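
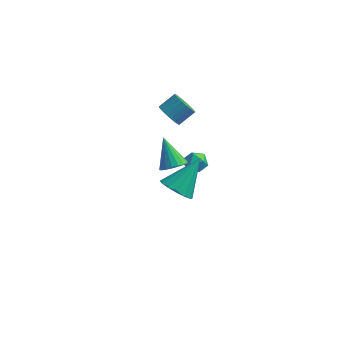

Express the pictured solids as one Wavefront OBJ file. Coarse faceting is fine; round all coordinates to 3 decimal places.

v 1.36 3.341 -3.063
v 1.671 2.971 -3.605
v 0.369 2.729 -3.215
v 0.68 2.359 -3.757
v 0.904 2.259 -3.074
v 1.516 2.637 -2.98
v 0.524 3.063 -3.84
v 1.136 3.441 -3.746
v 1.154 2.8 -4.085
v 1.389 2.303 -3.612
v 0.651 3.397 -3.208
v 0.886 2.9 -2.735
v -0.328 2.617 0.36
v 0.258 2.14 0.272
v 0.893 2.807 0.892
v 0.308 3.283 0.98
v 0.295 2.321 0.04
v 0.93 2.987 0.66
v 0.237 2.547 -0.144
v 0.872 3.213 0.476
v 0.093 2.783 -0.25
v 0.729 3.449 0.369
v -0.115 2.994 -0.264
v 0.521 3.661 0.355
v -0.355 3.148 -0.183
v 0.281 3.814 0.437
v -0.591 3.22 -0.019
v 0.044 3.887 0.6
v -0.787 3.201 0.203
v -0.152 3.868 0.822
v -0.913 3.093 0.448
v -0.278 3.76 1.068
v -0.95 2.913 0.68
v -0.315 3.579 1.3
v -0.892 2.687 0.864
v -0.257 3.353 1.484
v -0.749 2.451 0.971
v -0.113 3.117 1.59
v -0.541 2.239 0.985
v 0.095 2.906 1.604
v -0.301 2.086 0.903
v 0.335 2.752 1.523
v -0.064 2.013 0.74
v 0.571 2.68 1.359
v 0.132 2.032 0.518
v 0.767 2.699 1.137
v 1.982 -3.738 0.989
v 2.584 -3.435 0.363
v 2.778 -2.382 2.411
v 2.202 -3.155 0.311
v 1.761 -3.032 0.441
v 1.379 -3.098 0.717
v 1.158 -3.335 1.067
v 1.158 -3.68 1.395
v 1.379 -4.041 1.614
v 1.762 -4.32 1.666
v 2.203 -4.443 1.536
v 2.585 -4.377 1.26
v 2.806 -4.14 0.911
v 2.805 -3.795 0.582
v 0.094 2.05 -3.25
v 0.703 1.888 -2.789
v -0.734 2.91 -1.85
v 0.79 2.194 -2.927
v 0.738 2.473 -3.128
v 0.56 2.667 -3.354
v 0.289 2.739 -3.558
v -0.02 2.674 -3.702
v -0.307 2.486 -3.756
v -0.514 2.211 -3.71
v -0.601 1.905 -3.572
v -0.55 1.627 -3.371
v -0.371 1.432 -3.145
v -0.1 1.36 -2.941
v 0.209 1.425 -2.797
v 0.496 1.613 -2.743
f 1 12 6
f 1 6 2
f 1 2 8
f 1 8 11
f 1 11 12
f 2 6 10
f 6 12 5
f 12 11 3
f 11 8 7
f 8 2 9
f 4 10 5
f 4 5 3
f 4 3 7
f 4 7 9
f 4 9 10
f 5 10 6
f 3 5 12
f 7 3 11
f 9 7 8
f 10 9 2
f 14 13 17
f 14 17 15
f 15 17 18
f 15 18 16
f 17 13 19
f 17 19 18
f 18 19 20
f 18 20 16
f 19 13 21
f 19 21 20
f 20 21 22
f 20 22 16
f 21 13 23
f 21 23 22
f 22 23 24
f 22 24 16
f 23 13 25
f 23 25 24
f 24 25 26
f 24 26 16
f 25 13 27
f 25 27 26
f 26 27 28
f 26 28 16
f 27 13 29
f 27 29 28
f 28 29 30
f 28 30 16
f 29 13 31
f 29 31 30
f 30 31 32
f 30 32 16
f 31 13 33
f 31 33 32
f 32 33 34
f 32 34 16
f 33 13 35
f 33 35 34
f 34 35 36
f 34 36 16
f 35 13 37
f 35 37 36
f 36 37 38
f 36 38 16
f 37 13 39
f 37 39 38
f 38 39 40
f 38 40 16
f 39 13 41
f 39 41 40
f 40 41 42
f 40 42 16
f 41 13 43
f 41 43 42
f 42 43 44
f 42 44 16
f 43 13 45
f 43 45 44
f 44 45 46
f 44 46 16
f 45 13 14
f 45 14 46
f 46 14 15
f 46 15 16
f 48 47 50
f 48 50 49
f 50 47 51
f 50 51 49
f 51 47 52
f 51 52 49
f 52 47 53
f 52 53 49
f 53 47 54
f 53 54 49
f 54 47 55
f 54 55 49
f 55 47 56
f 55 56 49
f 56 47 57
f 56 57 49
f 57 47 58
f 57 58 49
f 58 47 59
f 58 59 49
f 59 47 60
f 59 60 49
f 60 47 48
f 60 48 49
f 62 61 64
f 62 64 63
f 64 61 65
f 64 65 63
f 65 61 66
f 65 66 63
f 66 61 67
f 66 67 63
f 67 61 68
f 67 68 63
f 68 61 69
f 68 69 63
f 69 61 70
f 69 70 63
f 70 61 71
f 70 71 63
f 71 61 72
f 71 72 63
f 72 61 73
f 72 73 63
f 73 61 74
f 73 74 63
f 74 61 75
f 74 75 63
f 75 61 76
f 75 76 63
f 76 61 62
f 76 62 63



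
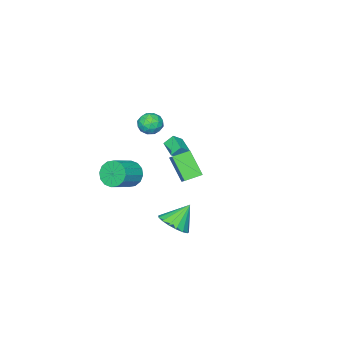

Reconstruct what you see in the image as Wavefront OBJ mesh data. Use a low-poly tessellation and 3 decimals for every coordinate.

v 4.254 3.567 0.824
v 4.901 4.303 1.104
v 3.286 3.933 2.096
v 4.591 4.53 0.803
v 4.203 4.536 0.507
v 3.827 4.32 0.283
v 3.548 3.931 0.183
v 3.431 3.46 0.23
v 3.503 3.013 0.412
v 3.746 2.693 0.689
v 4.106 2.573 0.997
v 4.5 2.681 1.265
v 4.837 2.992 1.432
v 5.04 3.435 1.459
v 5.064 3.908 1.341
v -4.162 -3.84 0.059
v -4.578 -3.424 0.7
v -3.62 -2.757 -0.29
v -4.036 -2.342 0.35
v -3.504 -3.998 0.59
v -3.92 -3.583 1.23
v -2.962 -2.916 0.24
v -3.378 -2.5 0.881
v 1.441 -2.244 1.05
v 1.852 -1.993 0.231
v 3.35 -1.965 0.991
v 2.939 -2.216 1.81
v 1.733 -1.568 0.449
v 3.231 -1.54 1.21
v 1.536 -1.325 0.829
v 3.034 -1.297 1.589
v 1.314 -1.328 1.267
v 2.812 -1.3 2.027
v 1.125 -1.576 1.647
v 2.623 -1.548 2.408
v 1.022 -2.004 1.868
v 2.519 -1.976 2.628
v 1.03 -2.495 1.869
v 2.528 -2.467 2.629
v 1.149 -2.92 1.65
v 2.647 -2.892 2.411
v 1.346 -3.163 1.271
v 2.844 -3.135 2.031
v 1.568 -3.16 0.833
v 3.066 -3.132 1.593
v 1.757 -2.912 0.452
v 3.255 -2.884 1.213
v 1.861 -2.484 0.232
v 3.358 -2.456 0.992
v -1.257 0.759 0.85
v -1.494 -0.401 2.297
v -0.604 1.554 1.594
v -0.841 0.395 3.041
v -0.299 0.225 0.579
v -0.536 -0.934 2.026
v 0.354 1.021 1.323
v 0.117 -0.139 2.77
v -1.91 -2.771 3.36
v -1.413 -2.265 3.812
v -1.127 -3.835 3.688
v -0.63 -3.329 4.14
v -1.412 -3.492 4.402
v -1.896 -2.835 4.199
v -0.644 -3.265 3.301
v -1.128 -2.608 3.098
v -0.63 -2.571 3.776
v -1.105 -2.711 4.455
v -1.435 -3.389 3.045
v -1.91 -3.529 3.724
v -1.731 -2.425 3.557
v -0.809 -3.675 3.943
v -1.269 -3.771 4.097
v -0.977 -3.474 4.362
v -2.015 -2.76 3.784
v -1.722 -2.462 4.05
v -1.722 -3.183 4.397
v -0.818 -3.638 3.45
v -0.525 -3.34 3.716
v -1.563 -2.626 3.138
v -1.271 -2.329 3.403
v -0.818 -2.917 3.103
v -0.978 -2.307 3.801
v -0.517 -2.932 3.994
v -0.526 -2.895 3.501
v -0.81 -2.508 3.382
v -1.257 -2.389 4.201
v -0.797 -3.014 4.394
v -1.257 -3.11 4.548
v -1.541 -2.724 4.428
v -0.797 -2.569 4.18
v -1.743 -3.086 3.106
v -1.283 -3.711 3.299
v -0.999 -3.376 3.072
v -1.283 -2.99 2.952
v -2.023 -3.168 3.506
v -1.562 -3.793 3.699
v -1.73 -3.592 4.118
v -2.014 -3.205 3.999
v -1.743 -3.531 3.32
f 2 1 4
f 2 4 3
f 4 1 5
f 4 5 3
f 5 1 6
f 5 6 3
f 6 1 7
f 6 7 3
f 7 1 8
f 7 8 3
f 8 1 9
f 8 9 3
f 9 1 10
f 9 10 3
f 10 1 11
f 10 11 3
f 11 1 12
f 11 12 3
f 12 1 13
f 12 13 3
f 13 1 14
f 13 14 3
f 14 1 15
f 14 15 3
f 15 1 2
f 15 2 3
f 17 19 16
f 20 17 16
f 16 19 18
f 18 20 16
f 17 23 19
f 21 17 20
f 21 23 17
f 19 23 18
f 22 20 18
f 18 23 22
f 22 21 20
f 23 21 22
f 25 24 28
f 25 28 26
f 26 28 29
f 26 29 27
f 28 24 30
f 28 30 29
f 29 30 31
f 29 31 27
f 30 24 32
f 30 32 31
f 31 32 33
f 31 33 27
f 32 24 34
f 32 34 33
f 33 34 35
f 33 35 27
f 34 24 36
f 34 36 35
f 35 36 37
f 35 37 27
f 36 24 38
f 36 38 37
f 37 38 39
f 37 39 27
f 38 24 40
f 38 40 39
f 39 40 41
f 39 41 27
f 40 24 42
f 40 42 41
f 41 42 43
f 41 43 27
f 42 24 44
f 42 44 43
f 43 44 45
f 43 45 27
f 44 24 46
f 44 46 45
f 45 46 47
f 45 47 27
f 46 24 48
f 46 48 47
f 47 48 49
f 47 49 27
f 48 24 25
f 48 25 49
f 49 25 26
f 49 26 27
f 51 53 50
f 54 51 50
f 50 53 52
f 52 54 50
f 51 57 53
f 55 51 54
f 55 57 51
f 53 57 52
f 56 54 52
f 52 57 56
f 56 55 54
f 57 55 56
f 58 95 74
f 95 69 98
f 74 98 63
f 95 98 74
f 58 74 70
f 74 63 75
f 70 75 59
f 74 75 70
f 58 70 79
f 70 59 80
f 79 80 65
f 70 80 79
f 58 79 91
f 79 65 94
f 91 94 68
f 79 94 91
f 58 91 95
f 91 68 99
f 95 99 69
f 91 99 95
f 59 75 86
f 75 63 89
f 86 89 67
f 75 89 86
f 63 98 76
f 98 69 97
f 76 97 62
f 98 97 76
f 69 99 96
f 99 68 92
f 96 92 60
f 99 92 96
f 68 94 93
f 94 65 81
f 93 81 64
f 94 81 93
f 65 80 85
f 80 59 82
f 85 82 66
f 80 82 85
f 61 87 73
f 87 67 88
f 73 88 62
f 87 88 73
f 61 73 71
f 73 62 72
f 71 72 60
f 73 72 71
f 61 71 78
f 71 60 77
f 78 77 64
f 71 77 78
f 61 78 83
f 78 64 84
f 83 84 66
f 78 84 83
f 61 83 87
f 83 66 90
f 87 90 67
f 83 90 87
f 62 88 76
f 88 67 89
f 76 89 63
f 88 89 76
f 60 72 96
f 72 62 97
f 96 97 69
f 72 97 96
f 64 77 93
f 77 60 92
f 93 92 68
f 77 92 93
f 66 84 85
f 84 64 81
f 85 81 65
f 84 81 85
f 67 90 86
f 90 66 82
f 86 82 59
f 90 82 86



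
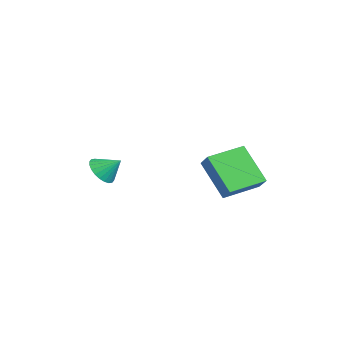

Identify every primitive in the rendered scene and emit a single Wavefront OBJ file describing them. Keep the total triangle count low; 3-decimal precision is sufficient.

v -3.29 -2.385 0.459
v -2.786 -2.155 -0.046
v -2.97 -1.635 1.121
v -3.018 -1.992 -0.118
v -3.291 -1.889 -0.103
v -3.564 -1.861 -0.002
v -3.796 -1.914 0.169
v -3.95 -2.037 0.385
v -4.004 -2.214 0.611
v -3.95 -2.417 0.815
v -3.794 -2.615 0.965
v -3.562 -2.778 1.037
v -3.289 -2.881 1.022
v -3.016 -2.909 0.921
v -2.784 -2.857 0.75
v -2.63 -2.733 0.534
v -2.576 -2.556 0.307
v -2.63 -2.353 0.104
v -1.277 1.376 1.452
v -0.536 1.527 2.06
v -1.852 2.934 1.768
v -1.111 3.084 2.376
v -0.169 2.096 -0.076
v 0.572 2.246 0.532
v -0.744 3.653 0.24
v -0.003 3.804 0.848
f 2 1 4
f 2 4 3
f 4 1 5
f 4 5 3
f 5 1 6
f 5 6 3
f 6 1 7
f 6 7 3
f 7 1 8
f 7 8 3
f 8 1 9
f 8 9 3
f 9 1 10
f 9 10 3
f 10 1 11
f 10 11 3
f 11 1 12
f 11 12 3
f 12 1 13
f 12 13 3
f 13 1 14
f 13 14 3
f 14 1 15
f 14 15 3
f 15 1 16
f 15 16 3
f 16 1 17
f 16 17 3
f 17 1 18
f 17 18 3
f 18 1 2
f 18 2 3
f 20 22 19
f 23 20 19
f 19 22 21
f 21 23 19
f 20 26 22
f 24 20 23
f 24 26 20
f 22 26 21
f 25 23 21
f 21 26 25
f 25 24 23
f 26 24 25



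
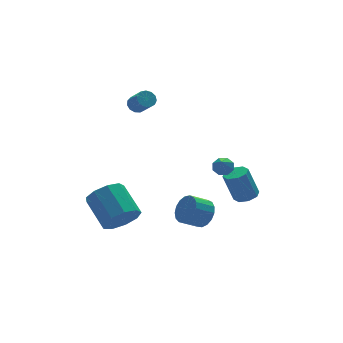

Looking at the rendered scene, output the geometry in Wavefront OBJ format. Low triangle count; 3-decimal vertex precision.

v 0.023 -2.082 -1.638
v 0.369 -2.513 -1.005
v -0.576 -2.429 -0.43
v -0.923 -1.998 -1.062
v 0.456 -2.13 -0.919
v -0.49 -2.046 -0.344
v 0.443 -1.736 -0.998
v -0.503 -1.652 -0.422
v 0.334 -1.421 -1.223
v -0.612 -1.337 -0.647
v 0.153 -1.257 -1.543
v -0.792 -1.174 -0.967
v -0.057 -1.283 -1.884
v -1.002 -1.199 -1.309
v -0.249 -1.491 -2.17
v -1.194 -1.408 -1.595
v -0.378 -1.835 -2.333
v -1.324 -1.751 -1.758
v -0.416 -2.235 -2.337
v -1.362 -2.152 -1.762
v -0.353 -2.6 -2.181
v -1.299 -2.517 -1.606
v -0.204 -2.847 -1.9
v -1.15 -2.763 -1.325
v -0.003 -2.918 -1.559
v -0.949 -2.834 -0.984
v 0.204 -2.797 -1.236
v -0.742 -2.714 -0.661
v -2.785 1.136 -3.105
v -2.188 0.702 -2.331
v -2.297 2.39 -1.301
v -2.895 2.824 -2.075
v -1.758 1.031 -2.824
v -1.868 2.719 -1.794
v -1.809 1.409 -3.449
v -1.919 3.097 -2.418
v -2.317 1.66 -3.912
v -2.427 3.347 -2.882
v -3.044 1.665 -3.999
v -3.153 3.352 -2.968
v -3.65 1.423 -3.667
v -3.759 3.11 -2.636
v -3.851 1.047 -3.072
v -3.96 2.734 -2.042
v -3.554 0.713 -2.493
v -3.663 2.4 -1.463
v -2.897 0.577 -2.2
v -3.006 2.264 -1.17
v 3.391 -0.379 -2.353
v 3.989 -0.08 -2.231
v 3.507 0.219 -0.586
v 2.909 -0.081 -0.707
v 3.629 0.256 -2.398
v 3.147 0.555 -0.753
v 3.129 0.22 -2.538
v 2.647 0.518 -0.893
v 2.782 -0.167 -2.569
v 2.3 0.131 -0.924
v 2.793 -0.679 -2.474
v 2.311 -0.38 -0.829
v 3.153 -1.015 -2.307
v 2.671 -0.716 -0.662
v 3.653 -0.978 -2.167
v 3.171 -0.68 -0.522
v 4 -0.591 -2.136
v 3.518 -0.293 -0.491
v -0.445 4.041 3.037
v 0.086 4.135 3.066
v 0.196 3.253 3.873
v -0.335 3.159 3.843
v -0.045 4.311 3.277
v 0.066 3.43 4.084
v -0.302 4.402 3.411
v -0.191 3.521 4.218
v -0.605 4.378 3.427
v -0.494 3.497 4.234
v -0.857 4.247 3.318
v -0.747 3.366 4.125
v -0.979 4.05 3.12
v -0.868 3.169 3.927
v -0.931 3.851 2.896
v -0.82 2.969 3.703
v -0.729 3.711 2.716
v -0.618 2.83 3.523
v -0.437 3.677 2.638
v -0.326 2.795 3.445
v -0.148 3.757 2.686
v -0.037 2.876 3.493
v 0.047 3.928 2.846
v 0.158 3.047 3.653
v 1.258 -1.752 1.154
v 1.599 -1.556 1.538
v 0.642 -2.628 2.146
v 1.242 -1.335 1.513
v 0.894 -1.358 1.277
v 0.759 -1.611 0.969
v 0.916 -1.947 0.77
v 1.273 -2.168 0.795
v 1.621 -2.146 1.031
v 1.756 -1.892 1.339
f 2 1 5
f 2 5 3
f 3 5 6
f 3 6 4
f 5 1 7
f 5 7 6
f 6 7 8
f 6 8 4
f 7 1 9
f 7 9 8
f 8 9 10
f 8 10 4
f 9 1 11
f 9 11 10
f 10 11 12
f 10 12 4
f 11 1 13
f 11 13 12
f 12 13 14
f 12 14 4
f 13 1 15
f 13 15 14
f 14 15 16
f 14 16 4
f 15 1 17
f 15 17 16
f 16 17 18
f 16 18 4
f 17 1 19
f 17 19 18
f 18 19 20
f 18 20 4
f 19 1 21
f 19 21 20
f 20 21 22
f 20 22 4
f 21 1 23
f 21 23 22
f 22 23 24
f 22 24 4
f 23 1 25
f 23 25 24
f 24 25 26
f 24 26 4
f 25 1 27
f 25 27 26
f 26 27 28
f 26 28 4
f 27 1 2
f 27 2 28
f 28 2 3
f 28 3 4
f 30 29 33
f 30 33 31
f 31 33 34
f 31 34 32
f 33 29 35
f 33 35 34
f 34 35 36
f 34 36 32
f 35 29 37
f 35 37 36
f 36 37 38
f 36 38 32
f 37 29 39
f 37 39 38
f 38 39 40
f 38 40 32
f 39 29 41
f 39 41 40
f 40 41 42
f 40 42 32
f 41 29 43
f 41 43 42
f 42 43 44
f 42 44 32
f 43 29 45
f 43 45 44
f 44 45 46
f 44 46 32
f 45 29 47
f 45 47 46
f 46 47 48
f 46 48 32
f 47 29 30
f 47 30 48
f 48 30 31
f 48 31 32
f 50 49 53
f 50 53 51
f 51 53 54
f 51 54 52
f 53 49 55
f 53 55 54
f 54 55 56
f 54 56 52
f 55 49 57
f 55 57 56
f 56 57 58
f 56 58 52
f 57 49 59
f 57 59 58
f 58 59 60
f 58 60 52
f 59 49 61
f 59 61 60
f 60 61 62
f 60 62 52
f 61 49 63
f 61 63 62
f 62 63 64
f 62 64 52
f 63 49 65
f 63 65 64
f 64 65 66
f 64 66 52
f 65 49 50
f 65 50 66
f 66 50 51
f 66 51 52
f 68 67 71
f 68 71 69
f 69 71 72
f 69 72 70
f 71 67 73
f 71 73 72
f 72 73 74
f 72 74 70
f 73 67 75
f 73 75 74
f 74 75 76
f 74 76 70
f 75 67 77
f 75 77 76
f 76 77 78
f 76 78 70
f 77 67 79
f 77 79 78
f 78 79 80
f 78 80 70
f 79 67 81
f 79 81 80
f 80 81 82
f 80 82 70
f 81 67 83
f 81 83 82
f 82 83 84
f 82 84 70
f 83 67 85
f 83 85 84
f 84 85 86
f 84 86 70
f 85 67 87
f 85 87 86
f 86 87 88
f 86 88 70
f 87 67 89
f 87 89 88
f 88 89 90
f 88 90 70
f 89 67 68
f 89 68 90
f 90 68 69
f 90 69 70
f 92 91 94
f 92 94 93
f 94 91 95
f 94 95 93
f 95 91 96
f 95 96 93
f 96 91 97
f 96 97 93
f 97 91 98
f 97 98 93
f 98 91 99
f 98 99 93
f 99 91 100
f 99 100 93
f 100 91 92
f 100 92 93



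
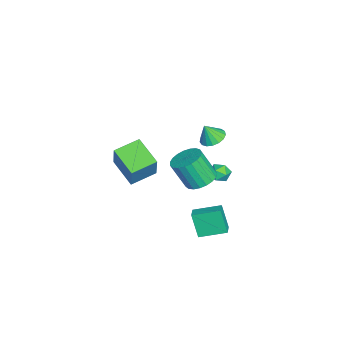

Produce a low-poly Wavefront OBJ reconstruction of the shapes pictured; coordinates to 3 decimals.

v -3.406 2.947 -0.469
v -2.65 2.671 -0.671
v -3.294 2.453 0.629
v -2.582 3.031 -0.516
v -2.703 3.371 -0.351
v -2.984 3.614 -0.212
v -3.363 3.705 -0.132
v -3.751 3.622 -0.13
v -4.061 3.384 -0.205
v -4.22 3.047 -0.341
v -4.193 2.686 -0.506
v -3.986 2.386 -0.663
v -3.646 2.214 -0.775
v -3.251 2.21 -0.817
v -2.892 2.375 -0.78
v 0.689 4.367 0.031
v 1.133 4.099 -0.431
v 0.507 3.341 0.451
v 0.951 3.073 -0.011
v 1.186 3.476 0.502
v 1.298 4.11 0.243
v 0.342 3.33 -0.223
v 0.454 3.964 -0.482
v 0.918 3.458 -0.588
v 1.44 3.549 -0.139
v 0.2 3.891 0.159
v 0.722 3.982 0.608
v 2.19 -0.654 2.723
v 2.981 -0.509 4.378
v 3.495 0.458 2.002
v 4.286 0.603 3.657
v 3.094 -1.923 2.403
v 3.885 -1.778 4.058
v 4.399 -0.811 1.682
v 5.19 -0.666 3.337
v 1.976 2.703 -4.368
v 1.502 2.259 -2.862
v 1.818 4.33 -3.939
v 1.345 3.886 -2.432
v 2.795 2.714 -4.108
v 2.322 2.27 -2.601
v 2.638 4.341 -3.678
v 2.164 3.897 -2.172
v 3.11 2.873 1.349
v 3.963 3.252 1.611
v 3.843 2.387 3.254
v 2.99 2.007 2.991
v 3.703 3.533 1.74
v 3.583 2.668 3.382
v 3.341 3.699 1.801
v 3.221 2.834 3.443
v 2.938 3.722 1.784
v 2.818 2.857 3.426
v 2.566 3.599 1.692
v 2.446 2.734 3.334
v 2.287 3.349 1.54
v 2.167 2.484 3.182
v 2.151 3.018 1.355
v 2.031 2.153 2.998
v 2.18 2.661 1.17
v 2.06 1.796 2.812
v 2.371 2.341 1.015
v 2.251 1.476 2.657
v 2.689 2.113 0.918
v 2.569 1.247 2.56
v 3.08 2.016 0.895
v 2.96 1.151 2.538
v 3.476 2.067 0.951
v 3.356 1.202 2.593
v 3.809 2.258 1.076
v 3.689 1.392 2.718
v 4.021 2.554 1.248
v 3.901 1.689 2.89
v 4.075 2.906 1.437
v 3.955 2.041 3.079
f 2 1 4
f 2 4 3
f 4 1 5
f 4 5 3
f 5 1 6
f 5 6 3
f 6 1 7
f 6 7 3
f 7 1 8
f 7 8 3
f 8 1 9
f 8 9 3
f 9 1 10
f 9 10 3
f 10 1 11
f 10 11 3
f 11 1 12
f 11 12 3
f 12 1 13
f 12 13 3
f 13 1 14
f 13 14 3
f 14 1 15
f 14 15 3
f 15 1 2
f 15 2 3
f 16 27 21
f 16 21 17
f 16 17 23
f 16 23 26
f 16 26 27
f 17 21 25
f 21 27 20
f 27 26 18
f 26 23 22
f 23 17 24
f 19 25 20
f 19 20 18
f 19 18 22
f 19 22 24
f 19 24 25
f 20 25 21
f 18 20 27
f 22 18 26
f 24 22 23
f 25 24 17
f 29 31 28
f 32 29 28
f 28 31 30
f 30 32 28
f 29 35 31
f 33 29 32
f 33 35 29
f 31 35 30
f 34 32 30
f 30 35 34
f 34 33 32
f 35 33 34
f 37 39 36
f 40 37 36
f 36 39 38
f 38 40 36
f 37 43 39
f 41 37 40
f 41 43 37
f 39 43 38
f 42 40 38
f 38 43 42
f 42 41 40
f 43 41 42
f 45 44 48
f 45 48 46
f 46 48 49
f 46 49 47
f 48 44 50
f 48 50 49
f 49 50 51
f 49 51 47
f 50 44 52
f 50 52 51
f 51 52 53
f 51 53 47
f 52 44 54
f 52 54 53
f 53 54 55
f 53 55 47
f 54 44 56
f 54 56 55
f 55 56 57
f 55 57 47
f 56 44 58
f 56 58 57
f 57 58 59
f 57 59 47
f 58 44 60
f 58 60 59
f 59 60 61
f 59 61 47
f 60 44 62
f 60 62 61
f 61 62 63
f 61 63 47
f 62 44 64
f 62 64 63
f 63 64 65
f 63 65 47
f 64 44 66
f 64 66 65
f 65 66 67
f 65 67 47
f 66 44 68
f 66 68 67
f 67 68 69
f 67 69 47
f 68 44 70
f 68 70 69
f 69 70 71
f 69 71 47
f 70 44 72
f 70 72 71
f 71 72 73
f 71 73 47
f 72 44 74
f 72 74 73
f 73 74 75
f 73 75 47
f 74 44 45
f 74 45 75
f 75 45 46
f 75 46 47



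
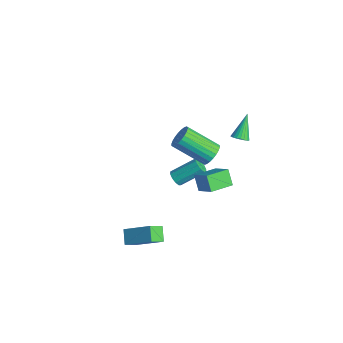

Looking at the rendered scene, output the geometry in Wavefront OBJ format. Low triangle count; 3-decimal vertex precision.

v 1.888 0.702 -2.147
v 1.199 0.753 -1.291
v 1.705 2.162 -2.381
v 1.017 2.213 -1.525
v 2.943 0.967 -1.315
v 2.255 1.018 -0.459
v 2.761 2.427 -1.549
v 2.072 2.478 -0.693
v 3.796 0.497 3.3
v 4.163 0.736 3.921
v 2.991 -0.639 5.141
v 2.624 -0.877 4.52
v 3.934 0.924 3.913
v 2.762 -0.45 5.134
v 3.685 1.047 3.812
v 2.512 -0.327 5.032
v 3.452 1.087 3.633
v 2.279 -0.287 4.853
v 3.271 1.037 3.403
v 2.099 -0.338 4.623
v 3.171 0.904 3.157
v 1.998 -0.47 4.378
v 3.165 0.71 2.934
v 1.993 -0.664 4.154
v 3.256 0.483 2.765
v 2.084 -0.891 3.986
v 3.429 0.259 2.679
v 2.257 -1.116 3.899
v 3.658 0.07 2.686
v 2.486 -1.304 3.907
v 3.908 -0.053 2.788
v 2.735 -1.427 4.008
v 4.141 -0.093 2.967
v 2.968 -1.467 4.187
v 4.321 -0.042 3.197
v 3.149 -1.417 4.417
v 4.422 0.09 3.442
v 3.249 -1.284 4.663
v 4.427 0.284 3.666
v 3.255 -1.09 4.886
v 4.336 0.511 3.834
v 3.164 -0.863 5.055
v -1.095 0.69 -3.848
v -0.614 0.451 -3.689
v -0.224 1.911 -2.674
v -0.705 2.15 -2.832
v -0.553 0.635 -3.976
v -0.163 2.094 -2.961
v -0.699 0.839 -4.214
v -0.309 2.299 -3.199
v -0.996 0.987 -4.312
v -0.606 2.446 -3.297
v -1.331 1.021 -4.233
v -0.941 2.481 -3.217
v -1.576 0.929 -4.006
v -1.186 2.389 -2.991
v -1.637 0.746 -3.719
v -1.247 2.205 -2.704
v -1.491 0.541 -3.481
v -1.101 2.001 -2.466
v -1.194 0.394 -3.383
v -0.804 1.853 -2.368
v -0.859 0.359 -3.463
v -0.469 1.819 -2.447
v 2.613 -4.358 -2.699
v 3.892 -3.309 -1.574
v 2.455 -3.53 -3.291
v 3.734 -2.481 -2.166
v 3.366 -4.639 -3.294
v 4.645 -3.59 -2.169
v 3.208 -3.811 -3.886
v 4.487 -2.762 -2.761
v 2.92 2.716 2.98
v 3.216 3.152 2.863
v 2.2 3.544 4.24
v 3.045 3.185 2.744
v 2.856 3.147 2.661
v 2.676 3.043 2.626
v 2.533 2.889 2.646
v 2.449 2.709 2.716
v 2.437 2.53 2.827
v 2.498 2.379 2.961
v 2.624 2.28 3.098
v 2.794 2.247 3.217
v 2.984 2.286 3.3
v 3.164 2.39 3.334
v 3.307 2.543 3.315
v 3.391 2.723 3.245
v 3.403 2.902 3.134
v 3.342 3.053 3
f 2 4 1
f 5 2 1
f 1 4 3
f 3 5 1
f 2 8 4
f 6 2 5
f 6 8 2
f 4 8 3
f 7 5 3
f 3 8 7
f 7 6 5
f 8 6 7
f 10 9 13
f 10 13 11
f 11 13 14
f 11 14 12
f 13 9 15
f 13 15 14
f 14 15 16
f 14 16 12
f 15 9 17
f 15 17 16
f 16 17 18
f 16 18 12
f 17 9 19
f 17 19 18
f 18 19 20
f 18 20 12
f 19 9 21
f 19 21 20
f 20 21 22
f 20 22 12
f 21 9 23
f 21 23 22
f 22 23 24
f 22 24 12
f 23 9 25
f 23 25 24
f 24 25 26
f 24 26 12
f 25 9 27
f 25 27 26
f 26 27 28
f 26 28 12
f 27 9 29
f 27 29 28
f 28 29 30
f 28 30 12
f 29 9 31
f 29 31 30
f 30 31 32
f 30 32 12
f 31 9 33
f 31 33 32
f 32 33 34
f 32 34 12
f 33 9 35
f 33 35 34
f 34 35 36
f 34 36 12
f 35 9 37
f 35 37 36
f 36 37 38
f 36 38 12
f 37 9 39
f 37 39 38
f 38 39 40
f 38 40 12
f 39 9 41
f 39 41 40
f 40 41 42
f 40 42 12
f 41 9 10
f 41 10 42
f 42 10 11
f 42 11 12
f 44 43 47
f 44 47 45
f 45 47 48
f 45 48 46
f 47 43 49
f 47 49 48
f 48 49 50
f 48 50 46
f 49 43 51
f 49 51 50
f 50 51 52
f 50 52 46
f 51 43 53
f 51 53 52
f 52 53 54
f 52 54 46
f 53 43 55
f 53 55 54
f 54 55 56
f 54 56 46
f 55 43 57
f 55 57 56
f 56 57 58
f 56 58 46
f 57 43 59
f 57 59 58
f 58 59 60
f 58 60 46
f 59 43 61
f 59 61 60
f 60 61 62
f 60 62 46
f 61 43 63
f 61 63 62
f 62 63 64
f 62 64 46
f 63 43 44
f 63 44 64
f 64 44 45
f 64 45 46
f 66 68 65
f 69 66 65
f 65 68 67
f 67 69 65
f 66 72 68
f 70 66 69
f 70 72 66
f 68 72 67
f 71 69 67
f 67 72 71
f 71 70 69
f 72 70 71
f 74 73 76
f 74 76 75
f 76 73 77
f 76 77 75
f 77 73 78
f 77 78 75
f 78 73 79
f 78 79 75
f 79 73 80
f 79 80 75
f 80 73 81
f 80 81 75
f 81 73 82
f 81 82 75
f 82 73 83
f 82 83 75
f 83 73 84
f 83 84 75
f 84 73 85
f 84 85 75
f 85 73 86
f 85 86 75
f 86 73 87
f 86 87 75
f 87 73 88
f 87 88 75
f 88 73 89
f 88 89 75
f 89 73 90
f 89 90 75
f 90 73 74
f 90 74 75



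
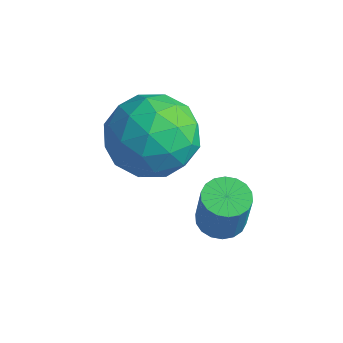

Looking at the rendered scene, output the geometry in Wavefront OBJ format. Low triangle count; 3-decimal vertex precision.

v -1.427 2.364 -1.896
v -0.208 2.286 -2.167
v -1.332 0.574 -0.953
v -0.113 0.496 -1.224
v -0.518 1.346 -0.4
v -0.576 2.452 -0.982
v -0.964 0.408 -2.138
v -1.022 1.514 -2.72
v 0.079 1.077 -2.316
v 0.354 1.657 -1.242
v -1.894 1.203 -1.878
v -1.619 1.783 -0.804
v -0.826 2.482 -2.114
v -0.714 0.378 -1.006
v -0.952 0.878 -0.522
v -0.236 0.832 -0.681
v -1.042 2.58 -1.418
v -0.326 2.534 -1.577
v -0.508 1.982 -0.539
v -1.214 0.326 -1.543
v -0.498 0.28 -1.702
v -1.304 2.028 -2.439
v -0.588 1.982 -2.598
v -1.032 0.878 -2.581
v 0.059 1.725 -2.361
v 0.115 0.674 -1.807
v -0.385 0.621 -2.344
v -0.419 1.271 -2.686
v 0.221 2.066 -1.73
v 0.277 1.015 -1.176
v 0.039 1.514 -0.691
v 0.005 2.164 -1.034
v 0.389 1.356 -1.817
v -1.817 1.845 -1.944
v -1.761 0.794 -1.39
v -1.545 0.696 -2.086
v -1.579 1.346 -2.429
v -1.655 2.186 -1.313
v -1.599 1.135 -0.759
v -1.121 1.589 -0.434
v -1.155 2.239 -0.776
v -1.929 1.504 -1.303
v 1.131 1.882 -3.837
v 1.581 1.485 -3.992
v 1.9 1.341 -2.698
v 1.449 1.738 -2.543
v 1.71 1.729 -3.997
v 2.029 1.585 -2.703
v 1.724 2.003 -3.97
v 2.043 1.859 -2.676
v 1.621 2.253 -3.916
v 1.94 2.109 -2.623
v 1.42 2.43 -3.847
v 1.739 2.286 -2.554
v 1.163 2.498 -3.776
v 1.482 2.354 -2.483
v 0.899 2.444 -3.717
v 1.218 2.3 -2.423
v 0.68 2.279 -3.682
v 0.999 2.135 -2.388
v 0.551 2.035 -3.677
v 0.87 1.891 -2.383
v 0.537 1.761 -3.704
v 0.856 1.617 -2.41
v 0.64 1.511 -3.757
v 0.959 1.367 -2.464
v 0.841 1.334 -3.826
v 1.16 1.19 -2.533
v 1.098 1.266 -3.897
v 1.417 1.122 -2.604
v 1.362 1.32 -3.957
v 1.681 1.176 -2.663
f 1 38 17
f 38 12 41
f 17 41 6
f 38 41 17
f 1 17 13
f 17 6 18
f 13 18 2
f 17 18 13
f 1 13 22
f 13 2 23
f 22 23 8
f 13 23 22
f 1 22 34
f 22 8 37
f 34 37 11
f 22 37 34
f 1 34 38
f 34 11 42
f 38 42 12
f 34 42 38
f 2 18 29
f 18 6 32
f 29 32 10
f 18 32 29
f 6 41 19
f 41 12 40
f 19 40 5
f 41 40 19
f 12 42 39
f 42 11 35
f 39 35 3
f 42 35 39
f 11 37 36
f 37 8 24
f 36 24 7
f 37 24 36
f 8 23 28
f 23 2 25
f 28 25 9
f 23 25 28
f 4 30 16
f 30 10 31
f 16 31 5
f 30 31 16
f 4 16 14
f 16 5 15
f 14 15 3
f 16 15 14
f 4 14 21
f 14 3 20
f 21 20 7
f 14 20 21
f 4 21 26
f 21 7 27
f 26 27 9
f 21 27 26
f 4 26 30
f 26 9 33
f 30 33 10
f 26 33 30
f 5 31 19
f 31 10 32
f 19 32 6
f 31 32 19
f 3 15 39
f 15 5 40
f 39 40 12
f 15 40 39
f 7 20 36
f 20 3 35
f 36 35 11
f 20 35 36
f 9 27 28
f 27 7 24
f 28 24 8
f 27 24 28
f 10 33 29
f 33 9 25
f 29 25 2
f 33 25 29
f 44 43 47
f 44 47 45
f 45 47 48
f 45 48 46
f 47 43 49
f 47 49 48
f 48 49 50
f 48 50 46
f 49 43 51
f 49 51 50
f 50 51 52
f 50 52 46
f 51 43 53
f 51 53 52
f 52 53 54
f 52 54 46
f 53 43 55
f 53 55 54
f 54 55 56
f 54 56 46
f 55 43 57
f 55 57 56
f 56 57 58
f 56 58 46
f 57 43 59
f 57 59 58
f 58 59 60
f 58 60 46
f 59 43 61
f 59 61 60
f 60 61 62
f 60 62 46
f 61 43 63
f 61 63 62
f 62 63 64
f 62 64 46
f 63 43 65
f 63 65 64
f 64 65 66
f 64 66 46
f 65 43 67
f 65 67 66
f 66 67 68
f 66 68 46
f 67 43 69
f 67 69 68
f 68 69 70
f 68 70 46
f 69 43 71
f 69 71 70
f 70 71 72
f 70 72 46
f 71 43 44
f 71 44 72
f 72 44 45
f 72 45 46



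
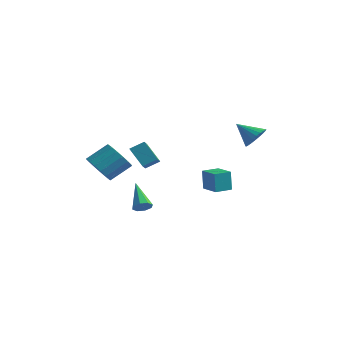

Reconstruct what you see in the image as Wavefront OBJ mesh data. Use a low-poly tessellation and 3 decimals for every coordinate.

v 0.878 4.164 -0.188
v 1.375 3.583 0.205
v -0.278 3.796 0.728
v 1.435 3.857 0.39
v 1.41 4.177 0.488
v 1.304 4.495 0.482
v 1.133 4.763 0.374
v 0.923 4.94 0.181
v 0.706 4.999 -0.069
v 0.516 4.93 -0.336
v 0.38 4.745 -0.581
v 0.321 4.472 -0.767
v 0.346 4.152 -0.864
v 0.452 3.834 -0.858
v 0.623 3.566 -0.75
v 0.833 3.389 -0.557
v 1.049 3.33 -0.308
v 1.24 3.398 -0.04
v -3.91 -3.662 -1.703
v -3.027 -3.673 -2.232
v -2.446 -2.55 -1.285
v -3.33 -2.538 -0.757
v -3.299 -3.336 -2.466
v -2.718 -2.212 -1.519
v -3.712 -3.073 -2.525
v -3.131 -1.949 -1.578
v -4.17 -2.945 -2.395
v -3.589 -1.821 -1.449
v -4.569 -2.981 -2.108
v -3.988 -1.857 -1.161
v -4.817 -3.173 -1.727
v -4.236 -2.049 -0.781
v -4.857 -3.477 -1.341
v -4.276 -2.354 -0.395
v -4.68 -3.824 -1.039
v -4.099 -2.7 -0.092
v -4.327 -4.133 -0.888
v -3.746 -3.01 0.059
v -3.879 -4.335 -0.924
v -3.298 -3.211 0.023
v -3.437 -4.382 -1.139
v -2.857 -3.258 -0.192
v -3.105 -4.264 -1.483
v -2.524 -3.14 -0.536
v -2.956 -4.008 -1.877
v -2.375 -2.885 -0.931
v -2.623 -1.456 -1.728
v -3.672 -1.401 -0.657
v -3.038 -0.79 -2.169
v -4.087 -0.735 -1.097
v -2.093 -0.805 -1.243
v -3.142 -0.75 -0.171
v -2.508 -0.139 -1.683
v -3.557 -0.084 -0.612
v -0.707 1.478 -3.771
v -0.835 1.526 -2.458
v -0.389 2.5 -3.778
v -0.518 2.548 -2.465
v 0.538 1.092 -3.635
v 0.409 1.14 -2.322
v 0.855 2.114 -3.642
v 0.727 2.162 -2.329
v -1.759 -2.396 -4.383
v -1.34 -2.022 -4.203
v -3.041 -1.584 -3.097
v -1.582 -1.858 -4.547
v -1.927 -2.009 -4.796
v -2.174 -2.387 -4.803
v -2.177 -2.771 -4.564
v -1.936 -2.935 -4.22
v -1.59 -2.783 -3.971
v -1.344 -2.405 -3.964
f 2 1 4
f 2 4 3
f 4 1 5
f 4 5 3
f 5 1 6
f 5 6 3
f 6 1 7
f 6 7 3
f 7 1 8
f 7 8 3
f 8 1 9
f 8 9 3
f 9 1 10
f 9 10 3
f 10 1 11
f 10 11 3
f 11 1 12
f 11 12 3
f 12 1 13
f 12 13 3
f 13 1 14
f 13 14 3
f 14 1 15
f 14 15 3
f 15 1 16
f 15 16 3
f 16 1 17
f 16 17 3
f 17 1 18
f 17 18 3
f 18 1 2
f 18 2 3
f 20 19 23
f 20 23 21
f 21 23 24
f 21 24 22
f 23 19 25
f 23 25 24
f 24 25 26
f 24 26 22
f 25 19 27
f 25 27 26
f 26 27 28
f 26 28 22
f 27 19 29
f 27 29 28
f 28 29 30
f 28 30 22
f 29 19 31
f 29 31 30
f 30 31 32
f 30 32 22
f 31 19 33
f 31 33 32
f 32 33 34
f 32 34 22
f 33 19 35
f 33 35 34
f 34 35 36
f 34 36 22
f 35 19 37
f 35 37 36
f 36 37 38
f 36 38 22
f 37 19 39
f 37 39 38
f 38 39 40
f 38 40 22
f 39 19 41
f 39 41 40
f 40 41 42
f 40 42 22
f 41 19 43
f 41 43 42
f 42 43 44
f 42 44 22
f 43 19 45
f 43 45 44
f 44 45 46
f 44 46 22
f 45 19 20
f 45 20 46
f 46 20 21
f 46 21 22
f 48 50 47
f 51 48 47
f 47 50 49
f 49 51 47
f 48 54 50
f 52 48 51
f 52 54 48
f 50 54 49
f 53 51 49
f 49 54 53
f 53 52 51
f 54 52 53
f 56 58 55
f 59 56 55
f 55 58 57
f 57 59 55
f 56 62 58
f 60 56 59
f 60 62 56
f 58 62 57
f 61 59 57
f 57 62 61
f 61 60 59
f 62 60 61
f 64 63 66
f 64 66 65
f 66 63 67
f 66 67 65
f 67 63 68
f 67 68 65
f 68 63 69
f 68 69 65
f 69 63 70
f 69 70 65
f 70 63 71
f 70 71 65
f 71 63 72
f 71 72 65
f 72 63 64
f 72 64 65



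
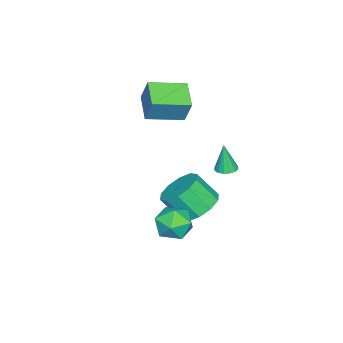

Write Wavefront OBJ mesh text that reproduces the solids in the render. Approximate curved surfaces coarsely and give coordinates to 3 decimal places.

v -1.692 1.367 -3.797
v -1.141 2.134 -3.275
v -0.937 1.161 -2.06
v -1.488 0.393 -2.583
v -1.786 2.199 -3.115
v -1.582 1.225 -1.9
v -2.395 1.945 -3.216
v -2.191 0.972 -2.001
v -2.735 1.471 -3.539
v -2.532 0.497 -2.324
v -2.678 0.956 -3.961
v -2.474 -0.017 -2.746
v -2.243 0.599 -4.32
v -2.039 -0.374 -3.105
v -1.598 0.535 -4.48
v -1.394 -0.439 -3.265
v -0.989 0.788 -4.379
v -0.785 -0.185 -3.164
v -0.648 1.263 -4.056
v -0.445 0.289 -2.841
v -0.706 1.777 -3.634
v -0.502 0.804 -2.419
v -4.915 -1.128 0.831
v -4.66 -0.65 2.112
v -3.722 -0.347 0.303
v -3.467 0.13 1.583
v -3.813 -2.59 1.157
v -3.558 -2.113 2.437
v -2.62 -1.81 0.628
v -2.365 -1.332 1.909
v -1.071 2.874 -0.265
v -0.552 2.976 -0.232
v -1.129 2.706 1.185
v -0.674 3.22 -0.209
v -0.902 3.372 -0.2
v -1.176 3.391 -0.209
v -1.421 3.271 -0.232
v -1.573 3.045 -0.265
v -1.591 2.773 -0.297
v -1.469 2.528 -0.321
v -1.241 2.376 -0.329
v -0.967 2.358 -0.321
v -0.721 2.478 -0.297
v -0.57 2.704 -0.265
v 1.179 2.299 -2.8
v 2.151 2.238 -2.894
v 1.189 1.022 -1.866
v 2.161 0.961 -1.96
v 1.763 1.7 -1.457
v 1.758 2.489 -2.035
v 1.582 0.771 -2.725
v 1.577 1.56 -3.303
v 2.4 1.293 -2.848
v 2.512 1.867 -2.064
v 0.828 1.393 -2.696
v 0.94 1.967 -1.912
f 2 1 5
f 2 5 3
f 3 5 6
f 3 6 4
f 5 1 7
f 5 7 6
f 6 7 8
f 6 8 4
f 7 1 9
f 7 9 8
f 8 9 10
f 8 10 4
f 9 1 11
f 9 11 10
f 10 11 12
f 10 12 4
f 11 1 13
f 11 13 12
f 12 13 14
f 12 14 4
f 13 1 15
f 13 15 14
f 14 15 16
f 14 16 4
f 15 1 17
f 15 17 16
f 16 17 18
f 16 18 4
f 17 1 19
f 17 19 18
f 18 19 20
f 18 20 4
f 19 1 21
f 19 21 20
f 20 21 22
f 20 22 4
f 21 1 2
f 21 2 22
f 22 2 3
f 22 3 4
f 24 26 23
f 27 24 23
f 23 26 25
f 25 27 23
f 24 30 26
f 28 24 27
f 28 30 24
f 26 30 25
f 29 27 25
f 25 30 29
f 29 28 27
f 30 28 29
f 32 31 34
f 32 34 33
f 34 31 35
f 34 35 33
f 35 31 36
f 35 36 33
f 36 31 37
f 36 37 33
f 37 31 38
f 37 38 33
f 38 31 39
f 38 39 33
f 39 31 40
f 39 40 33
f 40 31 41
f 40 41 33
f 41 31 42
f 41 42 33
f 42 31 43
f 42 43 33
f 43 31 44
f 43 44 33
f 44 31 32
f 44 32 33
f 45 56 50
f 45 50 46
f 45 46 52
f 45 52 55
f 45 55 56
f 46 50 54
f 50 56 49
f 56 55 47
f 55 52 51
f 52 46 53
f 48 54 49
f 48 49 47
f 48 47 51
f 48 51 53
f 48 53 54
f 49 54 50
f 47 49 56
f 51 47 55
f 53 51 52
f 54 53 46



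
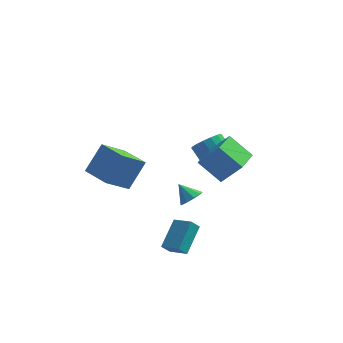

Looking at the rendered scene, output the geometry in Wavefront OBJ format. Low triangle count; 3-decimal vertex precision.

v 2.929 -4.889 2.122
v 1.559 -4.456 3.287
v 3.28 -3.062 1.855
v 1.91 -2.628 3.02
v 4.11 -4.912 3.52
v 2.74 -4.478 4.685
v 4.461 -3.084 3.253
v 3.091 -2.651 4.418
v -2.453 -3.843 0.097
v -3.566 -4.92 1.298
v -3.923 -2.48 -0.043
v -5.036 -3.556 1.158
v -1.664 -2.824 1.742
v -2.777 -3.9 2.943
v -3.134 -1.46 1.602
v -4.247 -2.537 2.803
v 2.04 2.163 -1.44
v 2.71 1.926 -0.667
v 1.67 2.841 0.514
v 1 3.077 -0.26
v 2.885 2.361 -0.849
v 1.845 3.276 0.331
v 2.867 2.75 -1.167
v 1.826 3.665 0.013
v 2.659 3.004 -1.547
v 1.619 3.919 -0.367
v 2.309 3.066 -1.903
v 1.269 3.981 -0.723
v 1.898 2.92 -2.153
v 0.858 3.835 -0.973
v 1.52 2.602 -2.239
v 0.479 3.517 -1.059
v 1.26 2.182 -2.143
v 0.22 3.097 -0.963
v 1.179 1.758 -1.885
v 0.139 2.673 -0.705
v 1.296 1.427 -1.526
v 0.256 2.342 -0.346
v 1.583 1.264 -1.147
v 0.543 2.179 0.034
v 1.975 1.307 -0.835
v 0.934 2.222 0.345
v 2.381 1.546 -0.662
v 1.341 2.461 0.519
v 1.083 -3.55 -0.549
v 1.659 -3.157 -0.2
v 0.277 -3.13 0.309
v 1.426 -2.85 -0.569
v 1.033 -2.871 -0.929
v 0.663 -3.209 -1.111
v 0.49 -3.707 -1.03
v 0.594 -4.132 -0.724
v 0.927 -4.284 -0.336
v 1.334 -4.093 -0.048
v 1.623 -3.648 0.006
v -0.108 -3.91 -5.096
v -0.551 -4.233 -4.459
v 0.365 -2.255 -3.929
v -0.077 -2.578 -3.292
v 0.997 -4.542 -4.648
v 0.555 -4.865 -4.011
v 1.471 -2.887 -3.481
v 1.028 -3.21 -2.844
f 2 4 1
f 5 2 1
f 1 4 3
f 3 5 1
f 2 8 4
f 6 2 5
f 6 8 2
f 4 8 3
f 7 5 3
f 3 8 7
f 7 6 5
f 8 6 7
f 10 12 9
f 13 10 9
f 9 12 11
f 11 13 9
f 10 16 12
f 14 10 13
f 14 16 10
f 12 16 11
f 15 13 11
f 11 16 15
f 15 14 13
f 16 14 15
f 18 17 21
f 18 21 19
f 19 21 22
f 19 22 20
f 21 17 23
f 21 23 22
f 22 23 24
f 22 24 20
f 23 17 25
f 23 25 24
f 24 25 26
f 24 26 20
f 25 17 27
f 25 27 26
f 26 27 28
f 26 28 20
f 27 17 29
f 27 29 28
f 28 29 30
f 28 30 20
f 29 17 31
f 29 31 30
f 30 31 32
f 30 32 20
f 31 17 33
f 31 33 32
f 32 33 34
f 32 34 20
f 33 17 35
f 33 35 34
f 34 35 36
f 34 36 20
f 35 17 37
f 35 37 36
f 36 37 38
f 36 38 20
f 37 17 39
f 37 39 38
f 38 39 40
f 38 40 20
f 39 17 41
f 39 41 40
f 40 41 42
f 40 42 20
f 41 17 43
f 41 43 42
f 42 43 44
f 42 44 20
f 43 17 18
f 43 18 44
f 44 18 19
f 44 19 20
f 46 45 48
f 46 48 47
f 48 45 49
f 48 49 47
f 49 45 50
f 49 50 47
f 50 45 51
f 50 51 47
f 51 45 52
f 51 52 47
f 52 45 53
f 52 53 47
f 53 45 54
f 53 54 47
f 54 45 55
f 54 55 47
f 55 45 46
f 55 46 47
f 57 59 56
f 60 57 56
f 56 59 58
f 58 60 56
f 57 63 59
f 61 57 60
f 61 63 57
f 59 63 58
f 62 60 58
f 58 63 62
f 62 61 60
f 63 61 62



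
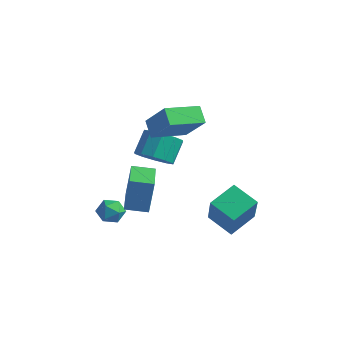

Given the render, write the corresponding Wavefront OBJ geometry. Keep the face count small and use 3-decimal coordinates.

v -0.786 0.605 2.234
v -1.434 0.994 2.875
v -0.149 2.28 1.863
v -0.796 2.669 2.503
v 0.476 0.431 3.617
v -0.171 0.82 4.257
v 1.114 2.106 3.245
v 0.466 2.495 3.886
v -2.152 -0.225 -2.306
v -1.447 -0.369 -2.46
v -2.393 -1.391 -2.32
v -1.688 -1.535 -2.474
v -1.874 -1.272 -1.812
v -1.725 -0.552 -1.803
v -2.115 -1.208 -2.977
v -1.966 -0.488 -2.968
v -1.424 -0.977 -2.875
v -1.275 -1.017 -2.155
v -2.565 -0.743 -2.625
v -2.416 -0.783 -1.905
v 1.599 1.739 -2.626
v 2.401 0.883 -0.861
v 1.823 3.129 -2.055
v 2.626 2.274 -0.289
v 2.914 1.766 -3.211
v 3.717 0.911 -1.445
v 3.139 3.157 -2.639
v 3.941 2.301 -0.874
v -1.449 -0.375 -1.253
v -1.44 0.009 0.382
v -0.59 0.292 -1.415
v -0.58 0.677 0.22
v -0.12 -1.997 -0.88
v -0.11 -1.612 0.755
v 0.74 -1.329 -1.042
v 0.749 -0.945 0.593
v -2.211 2.44 -0.64
v -1.543 3.04 -1.056
v -1.72 3.96 -0.016
v -2.389 3.36 0.4
v -2.093 3.186 -1.28
v -2.27 4.106 -0.239
v -2.689 3.048 -1.259
v -2.866 3.968 -0.219
v -3.102 2.677 -1.002
v -3.279 3.597 0.039
v -3.175 2.216 -0.606
v -3.352 3.136 0.434
v -2.88 1.84 -0.224
v -3.057 2.76 0.816
v -2.33 1.694 -0.001
v -2.507 2.614 1.04
v -1.734 1.832 -0.021
v -1.911 2.752 1.019
v -1.321 2.203 -0.279
v -1.498 3.123 0.762
v -1.248 2.664 -0.674
v -1.425 3.584 0.366
f 2 4 1
f 5 2 1
f 1 4 3
f 3 5 1
f 2 8 4
f 6 2 5
f 6 8 2
f 4 8 3
f 7 5 3
f 3 8 7
f 7 6 5
f 8 6 7
f 9 20 14
f 9 14 10
f 9 10 16
f 9 16 19
f 9 19 20
f 10 14 18
f 14 20 13
f 20 19 11
f 19 16 15
f 16 10 17
f 12 18 13
f 12 13 11
f 12 11 15
f 12 15 17
f 12 17 18
f 13 18 14
f 11 13 20
f 15 11 19
f 17 15 16
f 18 17 10
f 22 24 21
f 25 22 21
f 21 24 23
f 23 25 21
f 22 28 24
f 26 22 25
f 26 28 22
f 24 28 23
f 27 25 23
f 23 28 27
f 27 26 25
f 28 26 27
f 30 32 29
f 33 30 29
f 29 32 31
f 31 33 29
f 30 36 32
f 34 30 33
f 34 36 30
f 32 36 31
f 35 33 31
f 31 36 35
f 35 34 33
f 36 34 35
f 38 37 41
f 38 41 39
f 39 41 42
f 39 42 40
f 41 37 43
f 41 43 42
f 42 43 44
f 42 44 40
f 43 37 45
f 43 45 44
f 44 45 46
f 44 46 40
f 45 37 47
f 45 47 46
f 46 47 48
f 46 48 40
f 47 37 49
f 47 49 48
f 48 49 50
f 48 50 40
f 49 37 51
f 49 51 50
f 50 51 52
f 50 52 40
f 51 37 53
f 51 53 52
f 52 53 54
f 52 54 40
f 53 37 55
f 53 55 54
f 54 55 56
f 54 56 40
f 55 37 57
f 55 57 56
f 56 57 58
f 56 58 40
f 57 37 38
f 57 38 58
f 58 38 39
f 58 39 40



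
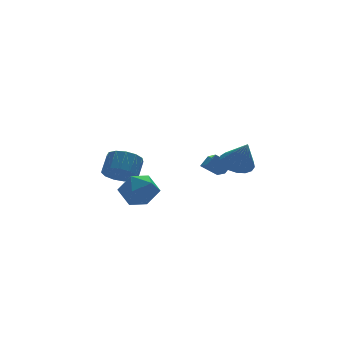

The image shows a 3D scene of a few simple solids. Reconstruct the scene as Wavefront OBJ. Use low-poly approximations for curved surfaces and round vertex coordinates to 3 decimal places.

v 1.782 -1.927 1.287
v 2.743 -1.945 1.158
v 1.978 -2.733 2.873
v 2.667 -1.541 1.374
v 2.389 -1.225 1.569
v 1.971 -1.069 1.7
v 1.51 -1.111 1.736
v 1.111 -1.339 1.669
v 0.866 -1.702 1.515
v 0.83 -2.116 1.309
v 1.013 -2.487 1.097
v 1.371 -2.73 0.93
v 1.824 -2.788 0.844
v 2.267 -2.65 0.859
v 2.598 -2.345 0.973
v 2.499 3.932 -1.391
v 2.23 2.446 -0.632
v 3.057 4.116 -0.833
v 2.788 2.63 -0.074
v 3.312 3.45 -2.046
v 3.043 1.964 -1.287
v 3.87 3.634 -1.488
v 3.601 2.148 -0.729
v -3.963 -0.941 0.704
v -3.094 -1.591 1.103
v -4.506 -2.349 -0.403
v -3.637 -2.999 -0.004
v -4.522 -2.727 0.69
v -4.186 -1.857 1.374
v -3.414 -2.083 -0.674
v -3.078 -1.213 0.01
v -2.754 -2.297 0.252
v -3.439 -2.695 1.095
v -4.161 -1.245 -0.395
v -4.846 -1.643 0.448
v -4.128 -0.256 0.822
v -3.686 0.207 0.08
v -3.049 0.938 0.916
v -3.492 0.476 1.658
v -4.148 0.489 0.186
v -3.512 1.22 1.021
v -4.605 0.535 0.493
v -3.968 1.266 1.329
v -4.91 0.33 0.905
v -4.273 1.061 1.741
v -4.967 -0.061 1.291
v -4.33 0.67 2.126
v -4.758 -0.514 1.528
v -4.121 0.218 2.363
v -4.349 -0.885 1.541
v -3.712 -0.153 2.376
v -3.87 -1.056 1.326
v -3.233 -0.324 2.161
v -3.473 -0.973 0.951
v -2.836 -0.242 1.786
v -3.284 -0.662 0.535
v -2.648 0.069 1.37
v -3.363 -0.223 0.21
v -2.727 0.509 1.046
f 2 1 4
f 2 4 3
f 4 1 5
f 4 5 3
f 5 1 6
f 5 6 3
f 6 1 7
f 6 7 3
f 7 1 8
f 7 8 3
f 8 1 9
f 8 9 3
f 9 1 10
f 9 10 3
f 10 1 11
f 10 11 3
f 11 1 12
f 11 12 3
f 12 1 13
f 12 13 3
f 13 1 14
f 13 14 3
f 14 1 15
f 14 15 3
f 15 1 2
f 15 2 3
f 17 19 16
f 20 17 16
f 16 19 18
f 18 20 16
f 17 23 19
f 21 17 20
f 21 23 17
f 19 23 18
f 22 20 18
f 18 23 22
f 22 21 20
f 23 21 22
f 24 35 29
f 24 29 25
f 24 25 31
f 24 31 34
f 24 34 35
f 25 29 33
f 29 35 28
f 35 34 26
f 34 31 30
f 31 25 32
f 27 33 28
f 27 28 26
f 27 26 30
f 27 30 32
f 27 32 33
f 28 33 29
f 26 28 35
f 30 26 34
f 32 30 31
f 33 32 25
f 37 36 40
f 37 40 38
f 38 40 41
f 38 41 39
f 40 36 42
f 40 42 41
f 41 42 43
f 41 43 39
f 42 36 44
f 42 44 43
f 43 44 45
f 43 45 39
f 44 36 46
f 44 46 45
f 45 46 47
f 45 47 39
f 46 36 48
f 46 48 47
f 47 48 49
f 47 49 39
f 48 36 50
f 48 50 49
f 49 50 51
f 49 51 39
f 50 36 52
f 50 52 51
f 51 52 53
f 51 53 39
f 52 36 54
f 52 54 53
f 53 54 55
f 53 55 39
f 54 36 56
f 54 56 55
f 55 56 57
f 55 57 39
f 56 36 58
f 56 58 57
f 57 58 59
f 57 59 39
f 58 36 37
f 58 37 59
f 59 37 38
f 59 38 39



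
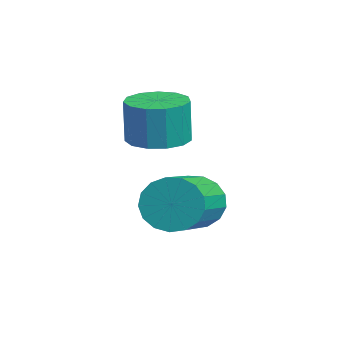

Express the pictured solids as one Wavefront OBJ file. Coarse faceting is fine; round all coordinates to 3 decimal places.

v -3.42 0.825 -1.669
v -2.584 0.379 -1.727
v -2.503 0.329 -0.21
v -3.34 0.775 -0.151
v -2.474 0.903 -1.716
v -2.394 0.853 -0.199
v -2.666 1.402 -1.69
v -2.585 1.352 -0.172
v -3.096 1.718 -1.656
v -3.016 1.668 -0.139
v -3.63 1.75 -1.627
v -3.55 1.701 -0.11
v -4.097 1.489 -1.611
v -4.017 1.439 -0.094
v -4.349 1.017 -1.613
v -4.269 0.967 -0.096
v -4.306 0.484 -1.633
v -4.226 0.434 -0.116
v -3.982 0.059 -1.664
v -3.902 0.009 -0.147
v -3.479 -0.123 -1.696
v -3.399 -0.173 -0.179
v -2.958 -0.004 -1.72
v -2.878 -0.053 -0.203
v -1.809 1.545 -3.555
v -1.358 1.841 -4.337
v 0.179 0.95 -3.788
v -0.271 0.655 -3.005
v -1.276 2.169 -4.034
v 0.261 1.278 -3.485
v -1.316 2.355 -3.621
v 0.221 1.464 -3.072
v -1.469 2.355 -3.192
v 0.069 1.464 -2.643
v -1.7 2.17 -2.847
v -0.162 1.279 -2.298
v -1.955 1.842 -2.664
v -0.418 0.951 -2.115
v -2.177 1.445 -2.685
v -0.64 0.555 -2.136
v -2.315 1.072 -2.905
v -0.777 0.181 -2.356
v -2.337 0.807 -3.274
v -0.799 -0.084 -2.725
v -2.238 0.711 -3.707
v -0.7 -0.179 -3.158
v -2.04 0.807 -4.105
v -0.502 -0.084 -3.556
v -1.79 1.071 -4.378
v -0.252 0.18 -3.828
v -1.544 1.444 -4.461
v -0.006 0.553 -3.912
f 2 1 5
f 2 5 3
f 3 5 6
f 3 6 4
f 5 1 7
f 5 7 6
f 6 7 8
f 6 8 4
f 7 1 9
f 7 9 8
f 8 9 10
f 8 10 4
f 9 1 11
f 9 11 10
f 10 11 12
f 10 12 4
f 11 1 13
f 11 13 12
f 12 13 14
f 12 14 4
f 13 1 15
f 13 15 14
f 14 15 16
f 14 16 4
f 15 1 17
f 15 17 16
f 16 17 18
f 16 18 4
f 17 1 19
f 17 19 18
f 18 19 20
f 18 20 4
f 19 1 21
f 19 21 20
f 20 21 22
f 20 22 4
f 21 1 23
f 21 23 22
f 22 23 24
f 22 24 4
f 23 1 2
f 23 2 24
f 24 2 3
f 24 3 4
f 26 25 29
f 26 29 27
f 27 29 30
f 27 30 28
f 29 25 31
f 29 31 30
f 30 31 32
f 30 32 28
f 31 25 33
f 31 33 32
f 32 33 34
f 32 34 28
f 33 25 35
f 33 35 34
f 34 35 36
f 34 36 28
f 35 25 37
f 35 37 36
f 36 37 38
f 36 38 28
f 37 25 39
f 37 39 38
f 38 39 40
f 38 40 28
f 39 25 41
f 39 41 40
f 40 41 42
f 40 42 28
f 41 25 43
f 41 43 42
f 42 43 44
f 42 44 28
f 43 25 45
f 43 45 44
f 44 45 46
f 44 46 28
f 45 25 47
f 45 47 46
f 46 47 48
f 46 48 28
f 47 25 49
f 47 49 48
f 48 49 50
f 48 50 28
f 49 25 51
f 49 51 50
f 50 51 52
f 50 52 28
f 51 25 26
f 51 26 52
f 52 26 27
f 52 27 28



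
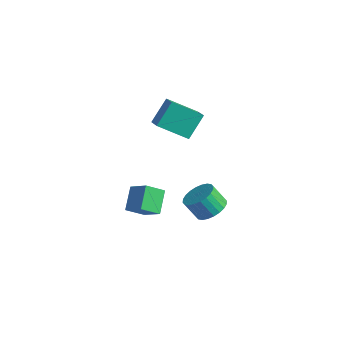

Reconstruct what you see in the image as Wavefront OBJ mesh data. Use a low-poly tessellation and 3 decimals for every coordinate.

v 1.299 -3.378 -2.289
v 0.607 -2.339 -1.321
v 1.749 -2.392 -3.025
v 1.056 -1.354 -2.057
v 2.504 -3.326 -1.483
v 1.811 -2.288 -0.515
v 2.953 -2.341 -2.219
v 2.261 -1.302 -1.251
v 3.632 0.951 -3.366
v 4.495 1.062 -2.834
v 3.851 0.64 -1.701
v 2.988 0.529 -2.234
v 4.332 1.423 -2.793
v 3.687 1.001 -1.66
v 4.062 1.711 -2.839
v 3.417 1.289 -1.706
v 3.726 1.884 -2.965
v 3.082 1.462 -1.833
v 3.376 1.915 -3.153
v 2.732 1.493 -2.02
v 3.066 1.799 -3.373
v 2.421 1.377 -2.24
v 2.841 1.554 -3.592
v 2.197 1.132 -2.459
v 2.737 1.217 -3.776
v 2.093 0.795 -2.644
v 2.769 0.84 -3.899
v 2.125 0.418 -2.766
v 2.933 0.479 -3.94
v 2.288 0.057 -2.807
v 3.203 0.191 -3.894
v 2.558 -0.231 -2.761
v 3.538 0.018 -3.767
v 2.894 -0.404 -2.635
v 3.888 -0.013 -3.58
v 3.244 -0.435 -2.447
v 4.199 0.103 -3.36
v 3.554 -0.319 -2.227
v 4.423 0.348 -3.141
v 3.779 -0.074 -2.008
v 4.527 0.685 -2.956
v 3.883 0.263 -1.824
v 0.632 -0.744 3.318
v 1.657 -1.316 3.899
v 0.567 0.443 4.602
v 1.593 -0.129 5.182
v 1.887 0.449 2.278
v 2.913 -0.123 2.858
v 1.823 1.636 3.561
v 2.848 1.064 4.142
f 2 4 1
f 5 2 1
f 1 4 3
f 3 5 1
f 2 8 4
f 6 2 5
f 6 8 2
f 4 8 3
f 7 5 3
f 3 8 7
f 7 6 5
f 8 6 7
f 10 9 13
f 10 13 11
f 11 13 14
f 11 14 12
f 13 9 15
f 13 15 14
f 14 15 16
f 14 16 12
f 15 9 17
f 15 17 16
f 16 17 18
f 16 18 12
f 17 9 19
f 17 19 18
f 18 19 20
f 18 20 12
f 19 9 21
f 19 21 20
f 20 21 22
f 20 22 12
f 21 9 23
f 21 23 22
f 22 23 24
f 22 24 12
f 23 9 25
f 23 25 24
f 24 25 26
f 24 26 12
f 25 9 27
f 25 27 26
f 26 27 28
f 26 28 12
f 27 9 29
f 27 29 28
f 28 29 30
f 28 30 12
f 29 9 31
f 29 31 30
f 30 31 32
f 30 32 12
f 31 9 33
f 31 33 32
f 32 33 34
f 32 34 12
f 33 9 35
f 33 35 34
f 34 35 36
f 34 36 12
f 35 9 37
f 35 37 36
f 36 37 38
f 36 38 12
f 37 9 39
f 37 39 38
f 38 39 40
f 38 40 12
f 39 9 41
f 39 41 40
f 40 41 42
f 40 42 12
f 41 9 10
f 41 10 42
f 42 10 11
f 42 11 12
f 44 46 43
f 47 44 43
f 43 46 45
f 45 47 43
f 44 50 46
f 48 44 47
f 48 50 44
f 46 50 45
f 49 47 45
f 45 50 49
f 49 48 47
f 50 48 49



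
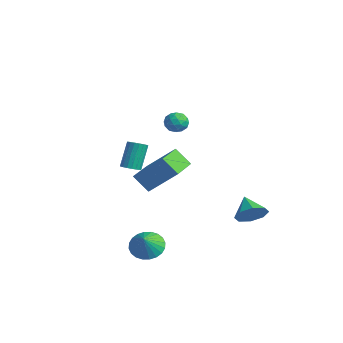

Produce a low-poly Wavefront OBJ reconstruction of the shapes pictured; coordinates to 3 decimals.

v 0.702 -2.736 0.812
v 1.693 -1.572 2.237
v -0.75 -1.21 0.574
v 0.241 -0.045 1.999
v 1.399 -2.215 -0.099
v 2.39 -1.05 1.326
v -0.053 -0.688 -0.337
v 0.938 0.476 1.088
v 2.006 -2.629 -3.644
v 2.816 -2.502 -4.125
v 2.654 -3.171 -2.696
v 2.797 -2.187 -3.931
v 2.657 -1.939 -3.694
v 2.418 -1.795 -3.449
v 2.117 -1.779 -3.234
v 1.798 -1.892 -3.082
v 1.512 -2.118 -3.015
v 1.3 -2.421 -3.044
v 1.197 -2.756 -3.164
v 1.216 -3.071 -3.358
v 1.356 -3.319 -3.595
v 1.594 -3.463 -3.839
v 1.896 -3.479 -4.054
v 2.214 -3.366 -4.207
v 2.501 -3.14 -4.274
v 2.712 -2.837 -4.245
v -0.059 0.674 3.781
v 0.553 0.454 3.54
v -0.273 -0.354 4.18
v 0.339 -0.574 3.939
v 0.316 -0.129 4.47
v 0.448 0.506 4.224
v -0.168 -0.406 3.496
v -0.036 0.229 3.25
v 0.486 -0.214 3.364
v 0.785 -0.043 3.966
v -0.505 0.143 3.754
v -0.206 0.314 4.356
v 0.266 0.654 3.626
v 0.014 -0.554 4.094
v 0.001 -0.292 4.407
v 0.361 -0.422 4.265
v 0.204 0.685 4.028
v 0.564 0.555 3.886
v 0.424 0.213 4.433
v -0.284 -0.455 3.834
v 0.076 -0.585 3.692
v -0.081 0.522 3.455
v 0.279 0.392 3.313
v -0.144 -0.113 3.287
v 0.586 0.132 3.38
v 0.46 -0.472 3.614
v 0.162 -0.373 3.354
v 0.24 -0 3.21
v 0.762 0.233 3.734
v 0.636 -0.372 3.968
v 0.622 -0.11 4.281
v 0.7 0.264 4.136
v 0.722 -0.16 3.631
v -0.356 0.472 3.752
v -0.482 -0.133 3.986
v -0.42 -0.164 3.584
v -0.342 0.21 3.439
v -0.18 0.572 4.106
v -0.306 -0.032 4.34
v 0.04 0.1 4.51
v 0.118 0.473 4.366
v -0.442 0.26 4.089
v 1.852 3.607 -3.01
v 2.373 4.08 -2.372
v 0.708 3.813 -2.23
v 2.1 4.516 -2.886
v 1.682 4.419 -3.473
v 1.363 3.847 -3.789
v 1.331 3.134 -3.649
v 1.604 2.699 -3.135
v 2.022 2.795 -2.548
v 2.34 3.367 -2.232
v -3.388 -0.842 -0.781
v -3.038 -0.389 -0.878
v -3.443 0.254 0.664
v -3.792 -0.198 0.761
v -3.264 -0.308 -0.972
v -3.669 0.336 0.571
v -3.515 -0.332 -1.027
v -3.92 0.311 0.515
v -3.741 -0.458 -1.034
v -4.146 0.186 0.508
v -3.896 -0.659 -0.991
v -4.301 -0.015 0.552
v -3.951 -0.897 -0.907
v -4.356 -0.253 0.636
v -3.894 -1.123 -0.797
v -4.299 -0.48 0.746
v -3.737 -1.294 -0.684
v -4.142 -0.651 0.858
v -3.511 -1.376 -0.591
v -3.916 -0.732 0.952
v -3.26 -1.351 -0.535
v -3.665 -0.708 1.007
v -3.034 -1.226 -0.528
v -3.439 -0.582 1.014
v -2.879 -1.025 -0.572
v -3.284 -0.381 0.971
v -2.824 -0.787 -0.656
v -3.229 -0.143 0.887
v -2.881 -0.56 -0.766
v -3.286 0.083 0.777
f 2 4 1
f 5 2 1
f 1 4 3
f 3 5 1
f 2 8 4
f 6 2 5
f 6 8 2
f 4 8 3
f 7 5 3
f 3 8 7
f 7 6 5
f 8 6 7
f 10 9 12
f 10 12 11
f 12 9 13
f 12 13 11
f 13 9 14
f 13 14 11
f 14 9 15
f 14 15 11
f 15 9 16
f 15 16 11
f 16 9 17
f 16 17 11
f 17 9 18
f 17 18 11
f 18 9 19
f 18 19 11
f 19 9 20
f 19 20 11
f 20 9 21
f 20 21 11
f 21 9 22
f 21 22 11
f 22 9 23
f 22 23 11
f 23 9 24
f 23 24 11
f 24 9 25
f 24 25 11
f 25 9 26
f 25 26 11
f 26 9 10
f 26 10 11
f 27 64 43
f 64 38 67
f 43 67 32
f 64 67 43
f 27 43 39
f 43 32 44
f 39 44 28
f 43 44 39
f 27 39 48
f 39 28 49
f 48 49 34
f 39 49 48
f 27 48 60
f 48 34 63
f 60 63 37
f 48 63 60
f 27 60 64
f 60 37 68
f 64 68 38
f 60 68 64
f 28 44 55
f 44 32 58
f 55 58 36
f 44 58 55
f 32 67 45
f 67 38 66
f 45 66 31
f 67 66 45
f 38 68 65
f 68 37 61
f 65 61 29
f 68 61 65
f 37 63 62
f 63 34 50
f 62 50 33
f 63 50 62
f 34 49 54
f 49 28 51
f 54 51 35
f 49 51 54
f 30 56 42
f 56 36 57
f 42 57 31
f 56 57 42
f 30 42 40
f 42 31 41
f 40 41 29
f 42 41 40
f 30 40 47
f 40 29 46
f 47 46 33
f 40 46 47
f 30 47 52
f 47 33 53
f 52 53 35
f 47 53 52
f 30 52 56
f 52 35 59
f 56 59 36
f 52 59 56
f 31 57 45
f 57 36 58
f 45 58 32
f 57 58 45
f 29 41 65
f 41 31 66
f 65 66 38
f 41 66 65
f 33 46 62
f 46 29 61
f 62 61 37
f 46 61 62
f 35 53 54
f 53 33 50
f 54 50 34
f 53 50 54
f 36 59 55
f 59 35 51
f 55 51 28
f 59 51 55
f 70 69 72
f 70 72 71
f 72 69 73
f 72 73 71
f 73 69 74
f 73 74 71
f 74 69 75
f 74 75 71
f 75 69 76
f 75 76 71
f 76 69 77
f 76 77 71
f 77 69 78
f 77 78 71
f 78 69 70
f 78 70 71
f 80 79 83
f 80 83 81
f 81 83 84
f 81 84 82
f 83 79 85
f 83 85 84
f 84 85 86
f 84 86 82
f 85 79 87
f 85 87 86
f 86 87 88
f 86 88 82
f 87 79 89
f 87 89 88
f 88 89 90
f 88 90 82
f 89 79 91
f 89 91 90
f 90 91 92
f 90 92 82
f 91 79 93
f 91 93 92
f 92 93 94
f 92 94 82
f 93 79 95
f 93 95 94
f 94 95 96
f 94 96 82
f 95 79 97
f 95 97 96
f 96 97 98
f 96 98 82
f 97 79 99
f 97 99 98
f 98 99 100
f 98 100 82
f 99 79 101
f 99 101 100
f 100 101 102
f 100 102 82
f 101 79 103
f 101 103 102
f 102 103 104
f 102 104 82
f 103 79 105
f 103 105 104
f 104 105 106
f 104 106 82
f 105 79 107
f 105 107 106
f 106 107 108
f 106 108 82
f 107 79 80
f 107 80 108
f 108 80 81
f 108 81 82



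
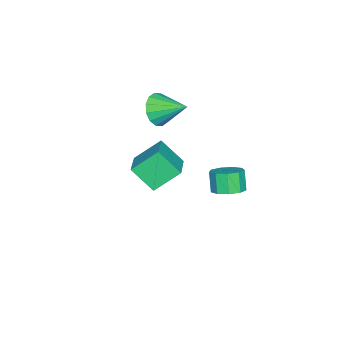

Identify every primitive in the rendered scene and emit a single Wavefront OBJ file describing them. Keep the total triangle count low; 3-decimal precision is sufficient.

v -1.998 3.188 -3.115
v -1.319 3.502 -2.732
v -1.763 3.206 -1.702
v -2.442 2.892 -2.085
v -1.72 3.91 -2.788
v -2.164 3.614 -1.758
v -2.251 3.98 -2.996
v -2.695 3.684 -1.966
v -2.663 3.68 -3.26
v -3.107 3.384 -2.23
v -2.765 3.149 -3.456
v -3.208 2.853 -2.426
v -2.507 2.637 -3.493
v -2.951 2.341 -2.463
v -2.012 2.382 -3.352
v -2.456 2.086 -2.322
v -1.51 2.505 -3.101
v -1.954 2.209 -2.071
v -1.236 2.947 -2.856
v -1.68 2.651 -1.826
v 2.87 0.72 2.036
v 2.137 1.69 3.029
v 2.84 1.789 0.97
v 2.107 2.759 1.963
v 4.373 1.301 2.577
v 3.64 2.271 3.57
v 4.343 2.37 1.511
v 3.61 3.34 2.504
v -1.508 -0.19 1.955
v -0.755 0.031 1.42
v -1.432 1.31 2.685
v -1.145 0.178 1.159
v -1.632 0.227 1.111
v -2.086 0.163 1.289
v -2.385 0.005 1.645
v -2.449 -0.205 2.085
v -2.262 -0.412 2.49
v -1.872 -0.559 2.752
v -1.385 -0.607 2.8
v -0.931 -0.544 2.622
v -0.632 -0.386 2.265
v -0.567 -0.175 1.825
f 2 1 5
f 2 5 3
f 3 5 6
f 3 6 4
f 5 1 7
f 5 7 6
f 6 7 8
f 6 8 4
f 7 1 9
f 7 9 8
f 8 9 10
f 8 10 4
f 9 1 11
f 9 11 10
f 10 11 12
f 10 12 4
f 11 1 13
f 11 13 12
f 12 13 14
f 12 14 4
f 13 1 15
f 13 15 14
f 14 15 16
f 14 16 4
f 15 1 17
f 15 17 16
f 16 17 18
f 16 18 4
f 17 1 19
f 17 19 18
f 18 19 20
f 18 20 4
f 19 1 2
f 19 2 20
f 20 2 3
f 20 3 4
f 22 24 21
f 25 22 21
f 21 24 23
f 23 25 21
f 22 28 24
f 26 22 25
f 26 28 22
f 24 28 23
f 27 25 23
f 23 28 27
f 27 26 25
f 28 26 27
f 30 29 32
f 30 32 31
f 32 29 33
f 32 33 31
f 33 29 34
f 33 34 31
f 34 29 35
f 34 35 31
f 35 29 36
f 35 36 31
f 36 29 37
f 36 37 31
f 37 29 38
f 37 38 31
f 38 29 39
f 38 39 31
f 39 29 40
f 39 40 31
f 40 29 41
f 40 41 31
f 41 29 42
f 41 42 31
f 42 29 30
f 42 30 31



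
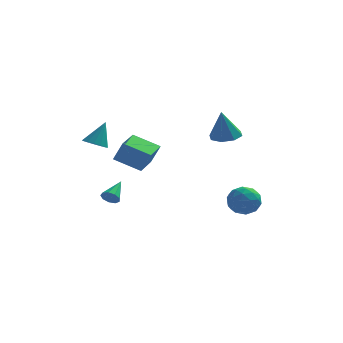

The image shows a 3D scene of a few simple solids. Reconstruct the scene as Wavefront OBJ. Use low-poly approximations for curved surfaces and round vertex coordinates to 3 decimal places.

v -3.834 -3.699 2.388
v -3.314 -3.432 2.082
v -3.386 -3.121 3.652
v -3.56 -3.195 2.061
v -3.879 -3.094 2.128
v -4.187 -3.154 2.265
v -4.399 -3.361 2.434
v -4.461 -3.657 2.592
v -4.354 -3.965 2.695
v -4.109 -4.202 2.715
v -3.79 -4.303 2.648
v -3.482 -4.243 2.512
v -3.269 -4.037 2.342
v -3.208 -3.74 2.184
v -3.429 -0.419 0.181
v -2.924 -0.523 1.32
v -3.132 1.234 0.2
v -2.627 1.13 1.338
v -1.993 -0.67 -0.478
v -1.488 -0.774 0.66
v -1.696 0.983 -0.46
v -1.191 0.879 0.679
v 3.142 2.525 -3.593
v 3.656 2.168 -2.855
v 2.364 1.172 -3.705
v 2.878 0.815 -2.967
v 2.233 1.519 -2.811
v 2.714 2.355 -2.742
v 3.306 0.985 -3.818
v 3.787 1.821 -3.749
v 3.758 1.216 -2.994
v 3.094 1.546 -2.372
v 2.926 1.794 -4.188
v 2.262 2.124 -3.566
v 3.468 2.465 -3.214
v 2.552 0.875 -3.346
v 2.173 1.288 -3.254
v 2.475 1.079 -2.821
v 2.914 2.575 -3.148
v 3.216 2.365 -2.714
v 2.379 1.984 -2.688
v 2.804 0.975 -3.846
v 3.106 0.765 -3.412
v 3.545 2.261 -3.739
v 3.847 2.052 -3.306
v 3.641 1.356 -3.872
v 3.829 1.696 -2.862
v 3.372 0.901 -2.928
v 3.623 1 -3.428
v 3.906 1.492 -3.388
v 3.44 1.89 -2.497
v 2.982 1.095 -2.563
v 2.603 1.508 -2.471
v 2.886 2 -2.43
v 3.499 1.33 -2.579
v 3.038 2.245 -3.997
v 2.58 1.45 -4.063
v 3.134 1.34 -4.13
v 3.417 1.832 -4.089
v 2.648 2.439 -3.632
v 2.191 1.644 -3.698
v 2.114 1.848 -3.172
v 2.397 2.34 -3.132
v 2.521 2.01 -3.981
v 1.963 2.802 0.862
v 2.45 2.071 0.814
v 1.737 2.538 2.598
v 2.819 2.619 0.945
v 2.687 3.274 1.028
v 2.13 3.653 1.014
v 1.475 3.534 0.911
v 1.106 2.986 0.779
v 1.238 2.331 0.696
v 1.795 1.952 0.711
v -3.272 -2.648 -1.594
v -2.814 -2.658 -1.84
v -2.888 -1.492 -0.926
v -3.05 -2.47 -2.03
v -3.389 -2.366 -2.015
v -3.674 -2.394 -1.804
v -3.771 -2.541 -1.494
v -3.634 -2.738 -1.232
v -3.327 -2.893 -1.139
v -2.995 -2.934 -1.259
v -2.792 -2.841 -1.536
f 2 1 4
f 2 4 3
f 4 1 5
f 4 5 3
f 5 1 6
f 5 6 3
f 6 1 7
f 6 7 3
f 7 1 8
f 7 8 3
f 8 1 9
f 8 9 3
f 9 1 10
f 9 10 3
f 10 1 11
f 10 11 3
f 11 1 12
f 11 12 3
f 12 1 13
f 12 13 3
f 13 1 14
f 13 14 3
f 14 1 2
f 14 2 3
f 16 18 15
f 19 16 15
f 15 18 17
f 17 19 15
f 16 22 18
f 20 16 19
f 20 22 16
f 18 22 17
f 21 19 17
f 17 22 21
f 21 20 19
f 22 20 21
f 23 60 39
f 60 34 63
f 39 63 28
f 60 63 39
f 23 39 35
f 39 28 40
f 35 40 24
f 39 40 35
f 23 35 44
f 35 24 45
f 44 45 30
f 35 45 44
f 23 44 56
f 44 30 59
f 56 59 33
f 44 59 56
f 23 56 60
f 56 33 64
f 60 64 34
f 56 64 60
f 24 40 51
f 40 28 54
f 51 54 32
f 40 54 51
f 28 63 41
f 63 34 62
f 41 62 27
f 63 62 41
f 34 64 61
f 64 33 57
f 61 57 25
f 64 57 61
f 33 59 58
f 59 30 46
f 58 46 29
f 59 46 58
f 30 45 50
f 45 24 47
f 50 47 31
f 45 47 50
f 26 52 38
f 52 32 53
f 38 53 27
f 52 53 38
f 26 38 36
f 38 27 37
f 36 37 25
f 38 37 36
f 26 36 43
f 36 25 42
f 43 42 29
f 36 42 43
f 26 43 48
f 43 29 49
f 48 49 31
f 43 49 48
f 26 48 52
f 48 31 55
f 52 55 32
f 48 55 52
f 27 53 41
f 53 32 54
f 41 54 28
f 53 54 41
f 25 37 61
f 37 27 62
f 61 62 34
f 37 62 61
f 29 42 58
f 42 25 57
f 58 57 33
f 42 57 58
f 31 49 50
f 49 29 46
f 50 46 30
f 49 46 50
f 32 55 51
f 55 31 47
f 51 47 24
f 55 47 51
f 66 65 68
f 66 68 67
f 68 65 69
f 68 69 67
f 69 65 70
f 69 70 67
f 70 65 71
f 70 71 67
f 71 65 72
f 71 72 67
f 72 65 73
f 72 73 67
f 73 65 74
f 73 74 67
f 74 65 66
f 74 66 67
f 76 75 78
f 76 78 77
f 78 75 79
f 78 79 77
f 79 75 80
f 79 80 77
f 80 75 81
f 80 81 77
f 81 75 82
f 81 82 77
f 82 75 83
f 82 83 77
f 83 75 84
f 83 84 77
f 84 75 85
f 84 85 77
f 85 75 76
f 85 76 77



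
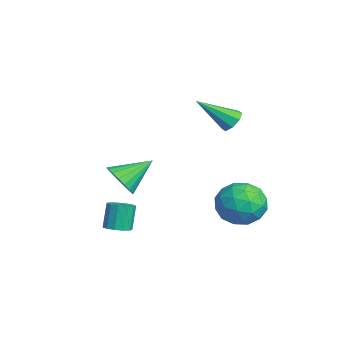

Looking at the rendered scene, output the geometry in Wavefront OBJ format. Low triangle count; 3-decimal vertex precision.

v 1.255 -2.302 -0.857
v 1.847 -2.163 -0.692
v 1.457 -1.918 0.502
v 0.865 -2.058 0.337
v 1.7 -1.86 -0.802
v 1.31 -1.615 0.392
v 1.412 -1.697 -0.93
v 1.021 -1.452 0.264
v 1.074 -1.726 -1.035
v 0.683 -1.481 0.159
v 0.793 -1.938 -1.083
v 0.403 -1.693 0.111
v 0.66 -2.266 -1.059
v 0.269 -2.021 0.135
v 0.715 -2.606 -0.972
v 0.325 -2.361 0.223
v 0.942 -2.849 -0.847
v 0.551 -2.604 0.347
v 1.268 -2.919 -0.726
v 0.878 -2.674 0.468
v 1.591 -2.793 -0.647
v 1.2 -2.548 0.547
v 1.806 -2.511 -0.634
v 1.416 -2.266 0.56
v -1.301 -1.719 0.661
v -0.396 -1.686 0.871
v -1.579 -0.221 1.619
v -0.417 -1.466 0.521
v -0.614 -1.296 0.199
v -0.946 -1.211 -0.032
v -1.349 -1.226 -0.125
v -1.743 -1.338 -0.063
v -2.049 -1.526 0.143
v -2.206 -1.753 0.451
v -2.185 -1.973 0.801
v -1.988 -2.142 1.123
v -1.656 -2.228 1.354
v -1.253 -2.213 1.448
v -0.86 -2.1 1.386
v -0.554 -1.912 1.18
v 1.874 3.981 0.567
v 2.663 3.149 0.183
v 0.397 2.751 0.197
v 1.186 1.919 -0.187
v 1.141 2.215 0.985
v 2.054 2.975 1.213
v 1.006 2.925 -0.833
v 1.919 3.685 -0.605
v 2.126 2.496 -0.682
v 2.21 2.057 0.441
v 0.85 3.843 -0.061
v 0.934 3.404 1.062
v 2.398 3.672 0.408
v 0.662 2.228 -0.028
v 0.636 2.401 0.661
v 1.1 1.912 0.435
v 2.04 3.57 1.013
v 2.504 3.081 0.788
v 1.609 2.532 1.259
v 0.556 2.819 -0.408
v 1.02 2.33 -0.633
v 1.96 3.988 -0.055
v 2.424 3.499 -0.281
v 1.451 3.368 -0.879
v 2.546 2.8 -0.327
v 1.679 2.078 -0.544
v 1.573 2.669 -0.924
v 2.109 3.115 -0.79
v 2.596 2.542 0.334
v 1.728 1.82 0.116
v 1.701 1.993 0.805
v 2.238 2.44 0.939
v 2.28 2.159 -0.175
v 1.332 4.08 0.264
v 0.464 3.358 0.046
v 0.822 3.46 -0.559
v 1.359 3.907 -0.425
v 1.381 3.822 0.924
v 0.514 3.1 0.707
v 0.951 2.785 1.17
v 1.487 3.231 1.304
v 0.78 3.741 0.555
v -3.876 3.861 2.637
v -3.513 3.471 2.2
v -4.024 2.239 3.963
v -3.206 3.726 2.546
v -3.292 4.06 2.946
v -3.72 4.278 3.165
v -4.24 4.252 3.075
v -4.547 3.997 2.729
v -4.461 3.662 2.329
v -4.033 3.445 2.11
f 2 1 5
f 2 5 3
f 3 5 6
f 3 6 4
f 5 1 7
f 5 7 6
f 6 7 8
f 6 8 4
f 7 1 9
f 7 9 8
f 8 9 10
f 8 10 4
f 9 1 11
f 9 11 10
f 10 11 12
f 10 12 4
f 11 1 13
f 11 13 12
f 12 13 14
f 12 14 4
f 13 1 15
f 13 15 14
f 14 15 16
f 14 16 4
f 15 1 17
f 15 17 16
f 16 17 18
f 16 18 4
f 17 1 19
f 17 19 18
f 18 19 20
f 18 20 4
f 19 1 21
f 19 21 20
f 20 21 22
f 20 22 4
f 21 1 23
f 21 23 22
f 22 23 24
f 22 24 4
f 23 1 2
f 23 2 24
f 24 2 3
f 24 3 4
f 26 25 28
f 26 28 27
f 28 25 29
f 28 29 27
f 29 25 30
f 29 30 27
f 30 25 31
f 30 31 27
f 31 25 32
f 31 32 27
f 32 25 33
f 32 33 27
f 33 25 34
f 33 34 27
f 34 25 35
f 34 35 27
f 35 25 36
f 35 36 27
f 36 25 37
f 36 37 27
f 37 25 38
f 37 38 27
f 38 25 39
f 38 39 27
f 39 25 40
f 39 40 27
f 40 25 26
f 40 26 27
f 41 78 57
f 78 52 81
f 57 81 46
f 78 81 57
f 41 57 53
f 57 46 58
f 53 58 42
f 57 58 53
f 41 53 62
f 53 42 63
f 62 63 48
f 53 63 62
f 41 62 74
f 62 48 77
f 74 77 51
f 62 77 74
f 41 74 78
f 74 51 82
f 78 82 52
f 74 82 78
f 42 58 69
f 58 46 72
f 69 72 50
f 58 72 69
f 46 81 59
f 81 52 80
f 59 80 45
f 81 80 59
f 52 82 79
f 82 51 75
f 79 75 43
f 82 75 79
f 51 77 76
f 77 48 64
f 76 64 47
f 77 64 76
f 48 63 68
f 63 42 65
f 68 65 49
f 63 65 68
f 44 70 56
f 70 50 71
f 56 71 45
f 70 71 56
f 44 56 54
f 56 45 55
f 54 55 43
f 56 55 54
f 44 54 61
f 54 43 60
f 61 60 47
f 54 60 61
f 44 61 66
f 61 47 67
f 66 67 49
f 61 67 66
f 44 66 70
f 66 49 73
f 70 73 50
f 66 73 70
f 45 71 59
f 71 50 72
f 59 72 46
f 71 72 59
f 43 55 79
f 55 45 80
f 79 80 52
f 55 80 79
f 47 60 76
f 60 43 75
f 76 75 51
f 60 75 76
f 49 67 68
f 67 47 64
f 68 64 48
f 67 64 68
f 50 73 69
f 73 49 65
f 69 65 42
f 73 65 69
f 84 83 86
f 84 86 85
f 86 83 87
f 86 87 85
f 87 83 88
f 87 88 85
f 88 83 89
f 88 89 85
f 89 83 90
f 89 90 85
f 90 83 91
f 90 91 85
f 91 83 92
f 91 92 85
f 92 83 84
f 92 84 85

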